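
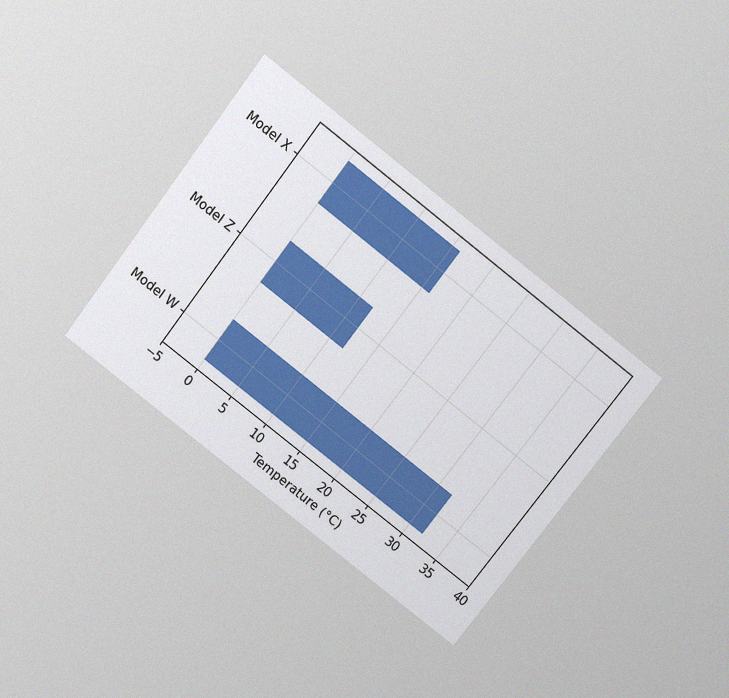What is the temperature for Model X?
16°C

The chart is tilted about 38° clockwise and viewed slightly from above, with some photo noise. Reading along the chart's x-axis, the Model X bar reaches 16°C.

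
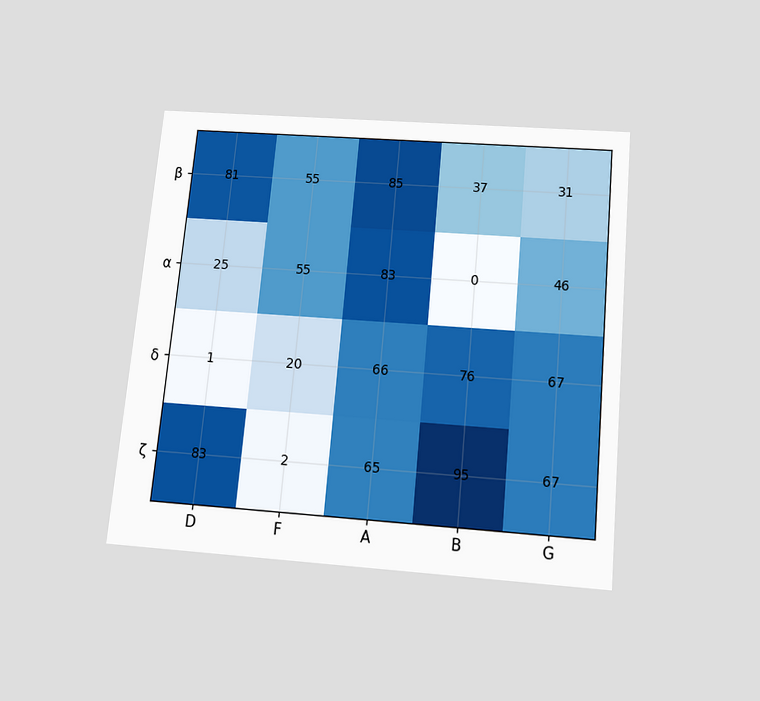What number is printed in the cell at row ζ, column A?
The chart is tilted about 5° clockwise and viewed slightly from below. The (ζ, A) cell reads 65.

65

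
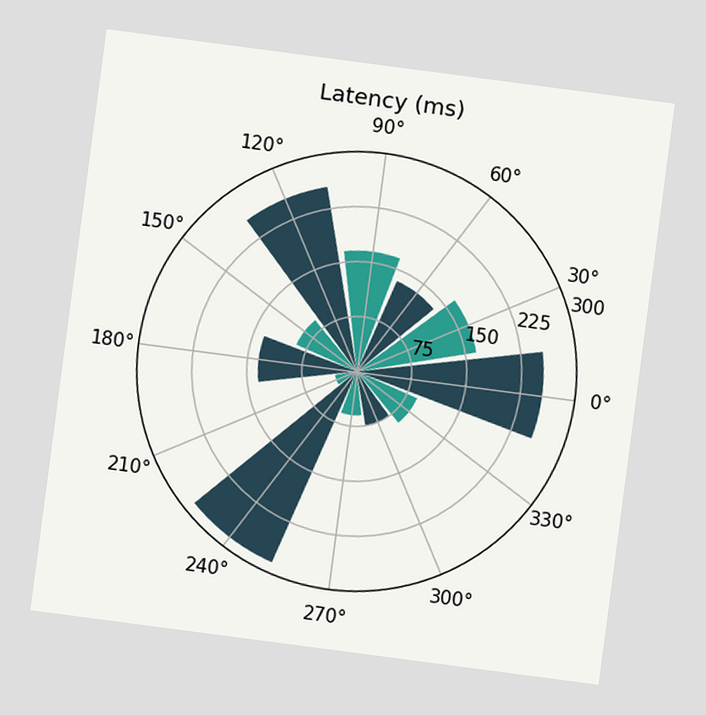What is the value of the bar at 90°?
165ms

The chart is tilted about 7° clockwise. The bar at 90° reaches 165ms on the radial axis.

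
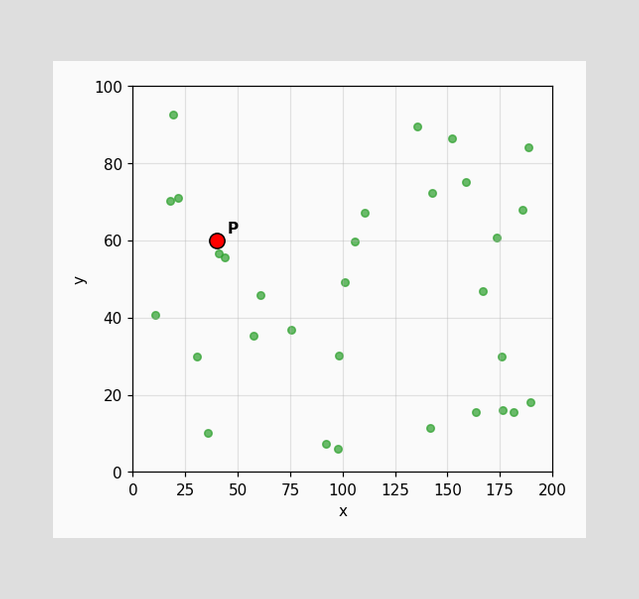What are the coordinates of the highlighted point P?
Following the gridlines from P to each axis, P sits at (40, 60).

(40, 60)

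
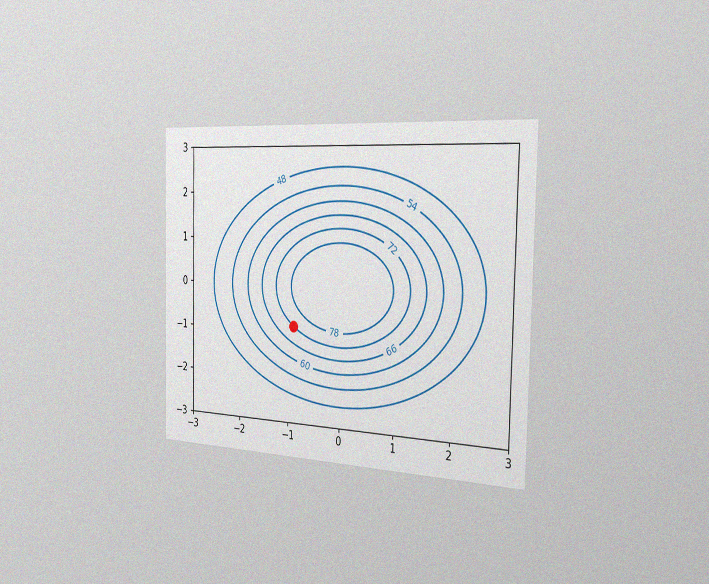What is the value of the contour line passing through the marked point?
The chart is viewed slightly from the right, with some photo noise. The marked point sits on the contour labelled 72.

72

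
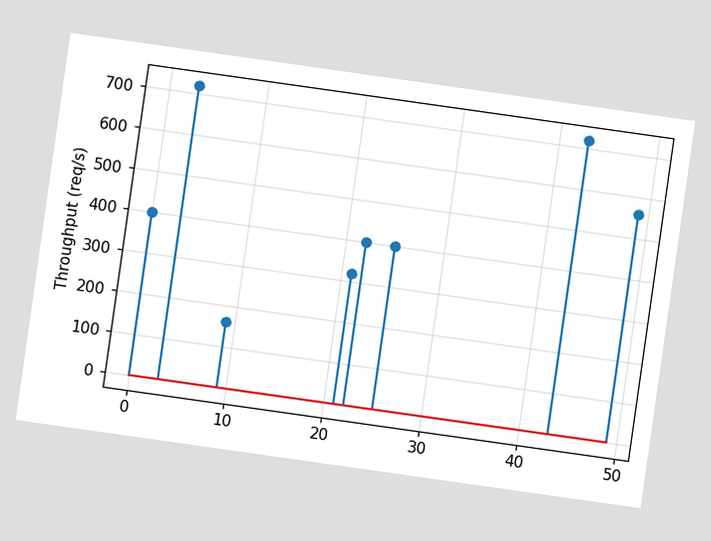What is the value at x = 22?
400req/s

The chart is tilted about 8° clockwise. The stem at x=22 reaches 400req/s.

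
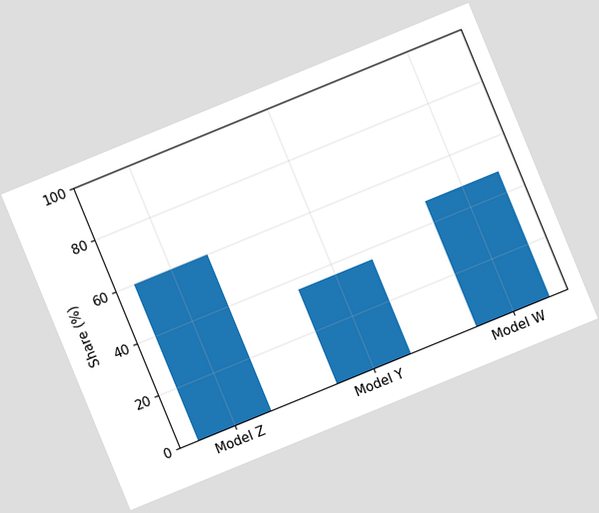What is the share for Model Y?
36%

The chart is tilted about 22° counter-clockwise. Reading along the chart's y-axis, the Model Y bar reaches 36%.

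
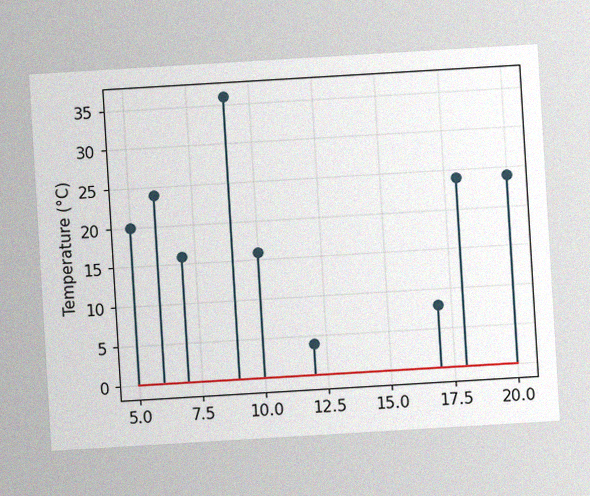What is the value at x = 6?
24°C

The chart is tilted about 3° counter-clockwise, with some photo noise. The stem at x=6 reaches 24°C.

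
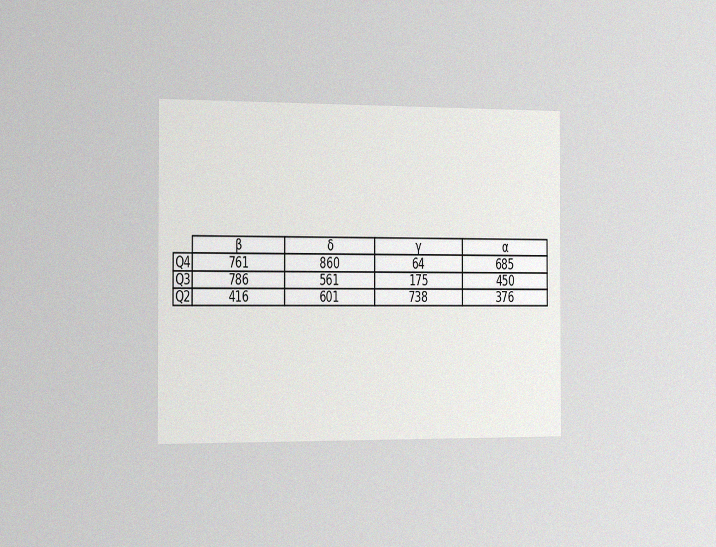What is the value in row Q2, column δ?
The chart is viewed slightly from the left, with some photo noise. The (Q2, δ) cell reads 601.

601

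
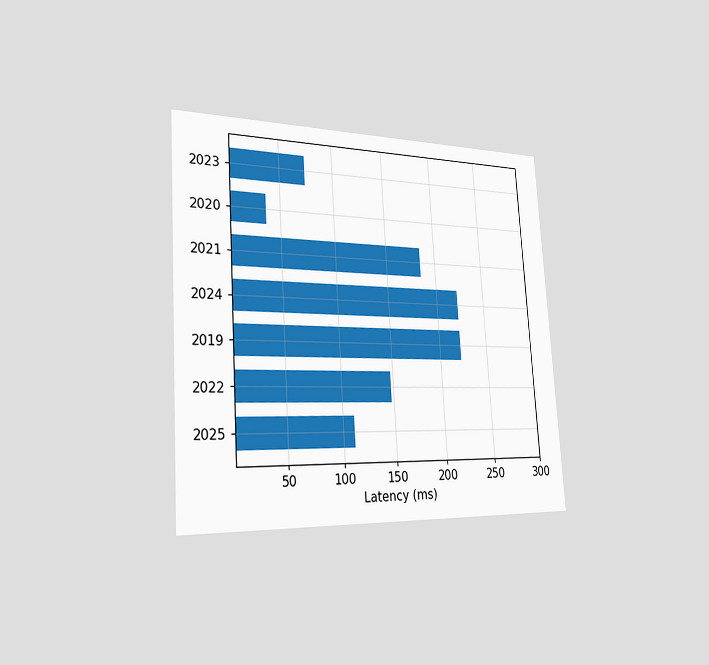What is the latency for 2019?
The chart is tilted about 4° counter-clockwise and viewed slightly from the left. Reading along the chart's x-axis, the 2019 bar reaches 222ms.

222ms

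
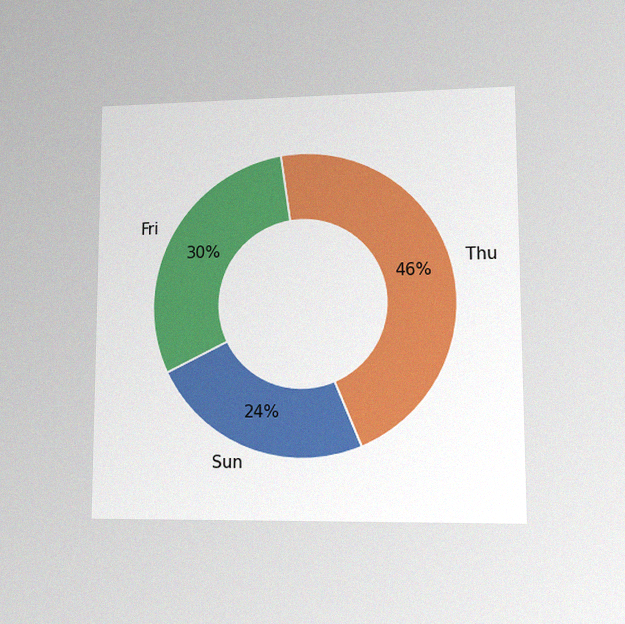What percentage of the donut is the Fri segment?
30%

The chart is viewed at a slight angle, with some photo noise. The Fri segment takes up 30% of the ring.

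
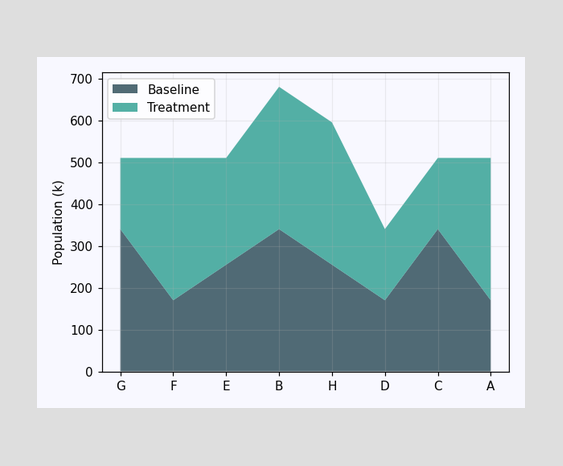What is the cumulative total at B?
The stacked total at B reaches 680k.

680k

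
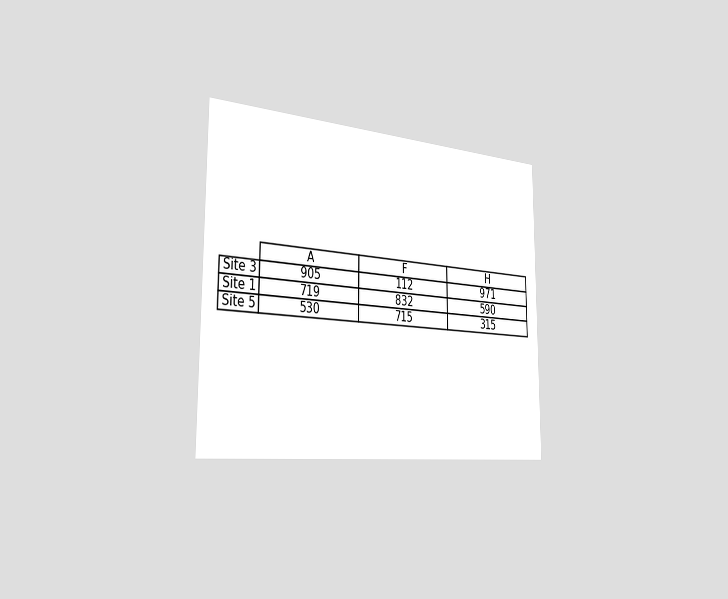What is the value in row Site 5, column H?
315

The chart is viewed slightly from the left. The (Site 5, H) cell reads 315.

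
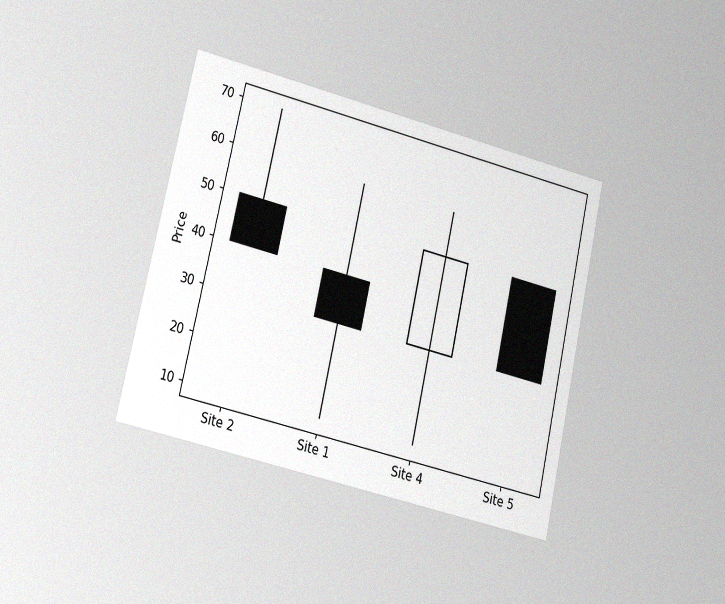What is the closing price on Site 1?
30

The chart is tilted about 13° clockwise and viewed slightly from the left, with some photo noise. The Site 1 candle closes at 30.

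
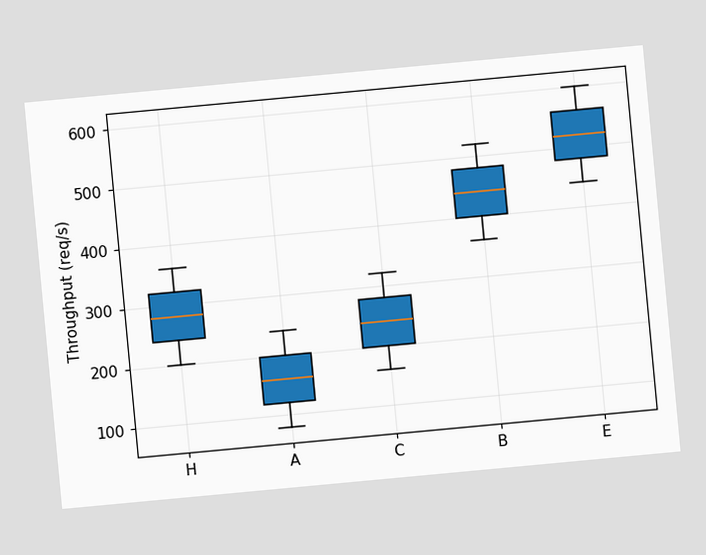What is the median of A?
160req/s

The chart is tilted about 5° counter-clockwise. The median line in the A box sits at 160req/s.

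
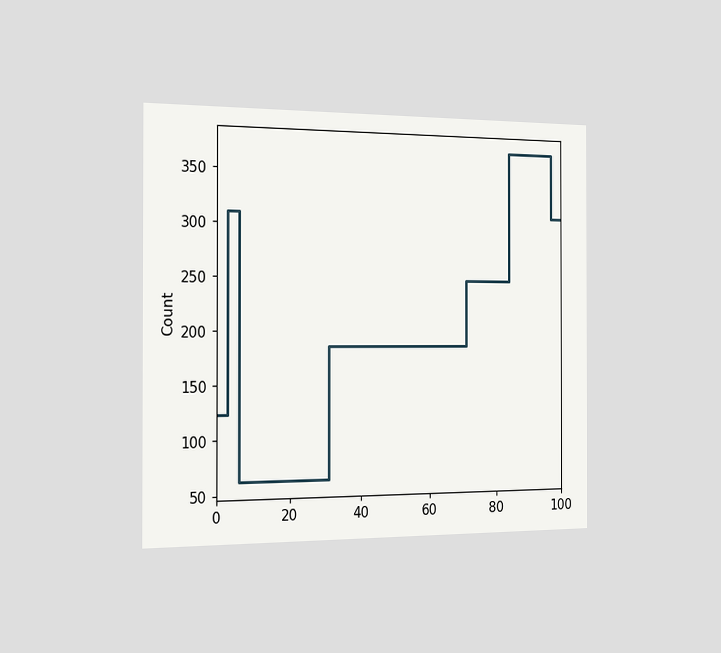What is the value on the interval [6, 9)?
62

The chart is viewed slightly from the left. On [6, 9) the step sits at 62.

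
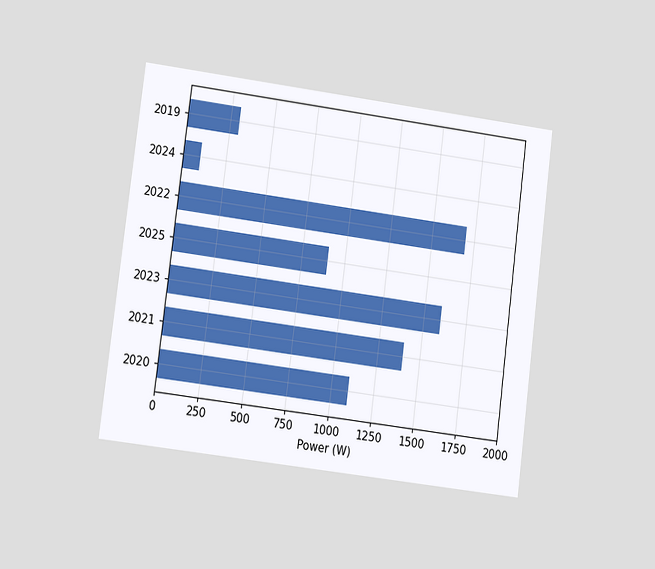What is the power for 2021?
1400W

The chart is tilted about 7° clockwise and viewed at a slight angle. Reading along the chart's x-axis, the 2021 bar reaches 1400W.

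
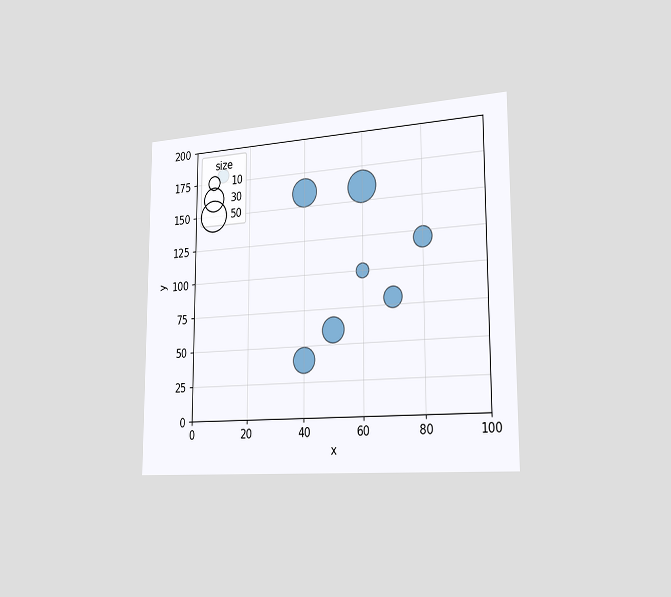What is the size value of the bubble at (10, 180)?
The chart is viewed slightly from the right. Matching the bubble at (10, 180) against the size legend gives 10.

10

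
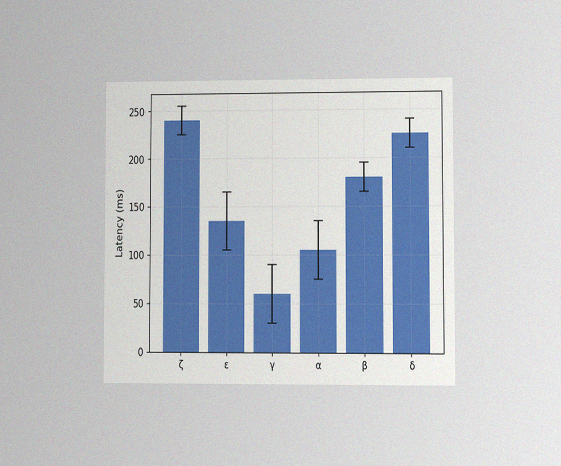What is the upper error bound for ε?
165ms

The chart is viewed at a slight angle, with some photo noise. The ε bar's upper whisker reaches 165ms.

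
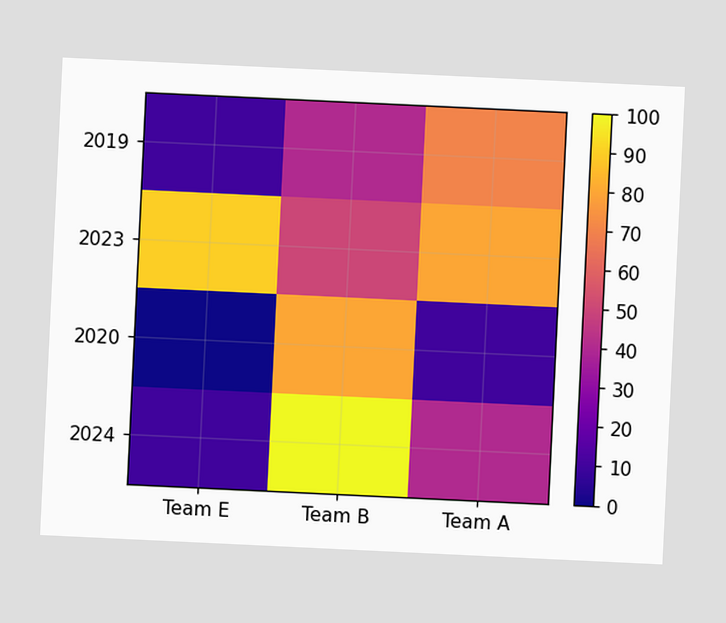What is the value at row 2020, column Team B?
80

The chart is tilted about 3° clockwise. Matching cell (2020, Team B) against the colorbar gives 80.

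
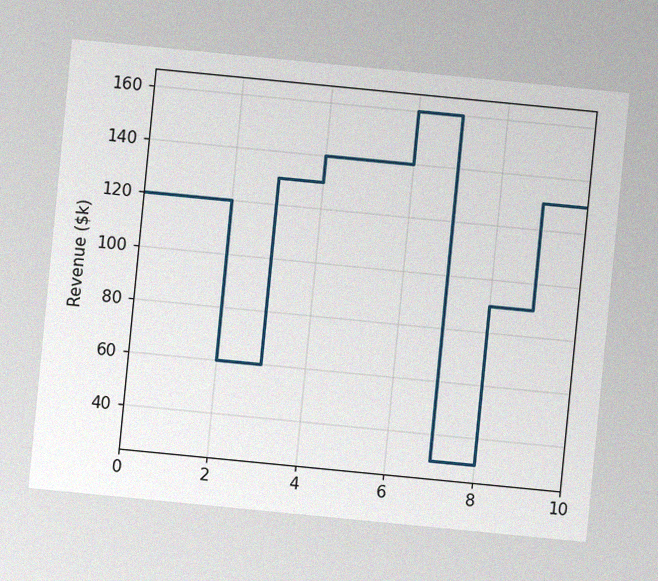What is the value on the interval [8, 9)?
$90k

The chart is tilted about 6° clockwise, with some photo noise. On [8, 9) the step sits at $90k.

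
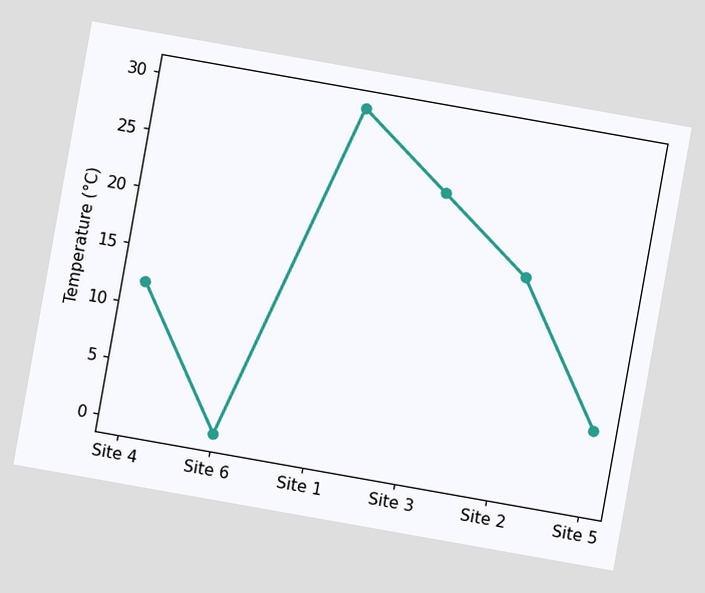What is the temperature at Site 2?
18°C

The chart is tilted about 10° clockwise. At Site 2, the line is at 18°C.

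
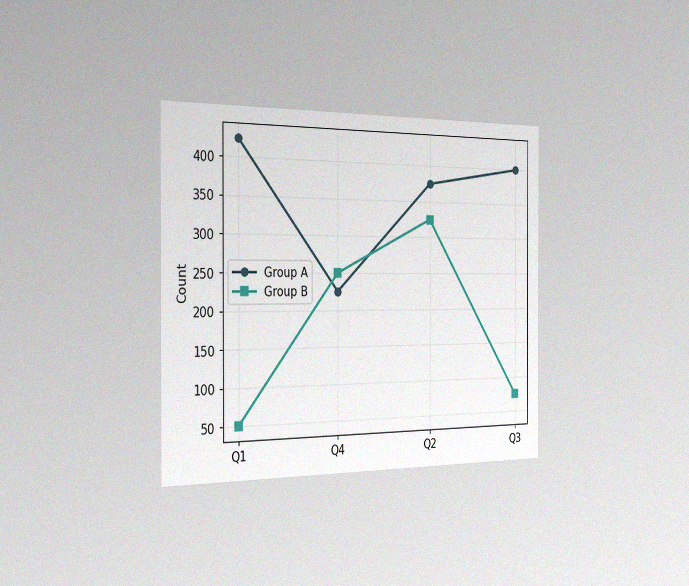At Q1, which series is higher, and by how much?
The chart is viewed slightly from the left, with some photo noise. At Q1, Group A sits above the other line by 375.

Group A, by 375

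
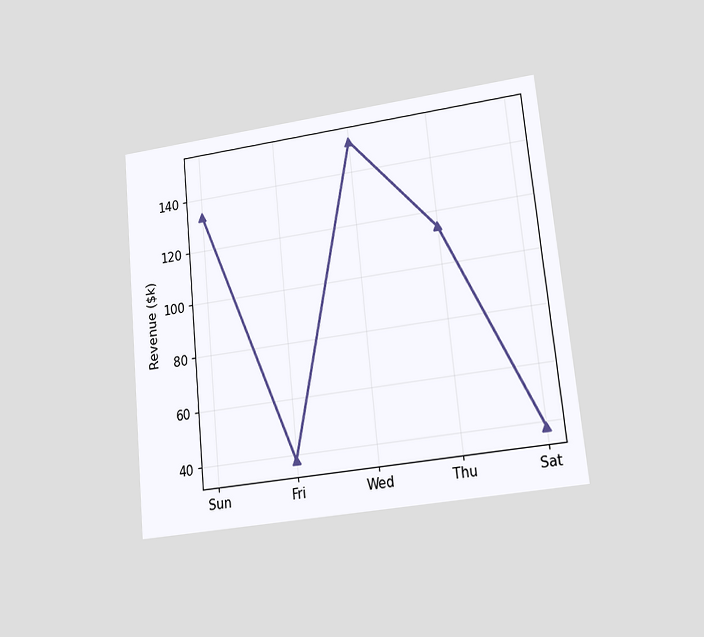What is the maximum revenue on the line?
The chart is tilted about 6° counter-clockwise and viewed at a slight angle. The highest point is at Wed, and reading across to the y-axis gives $152k.

$152k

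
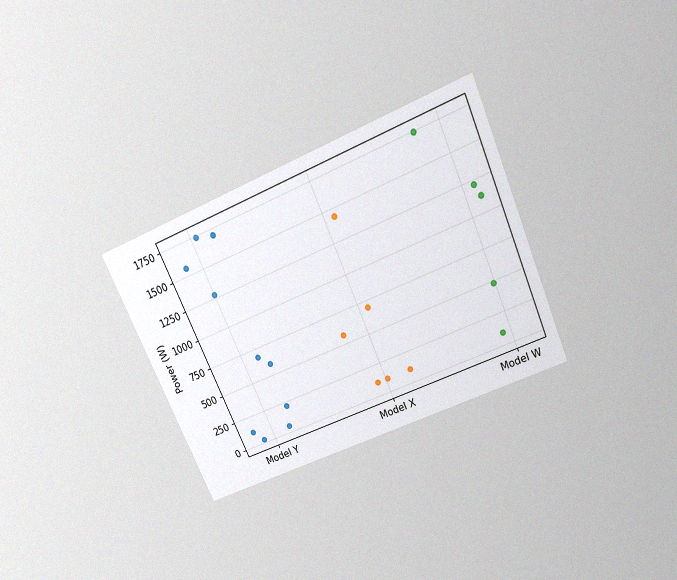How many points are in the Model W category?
5

The chart is tilted about 24° counter-clockwise and viewed slightly from above, with some photo noise. Counting the markers in the Model W column gives 5.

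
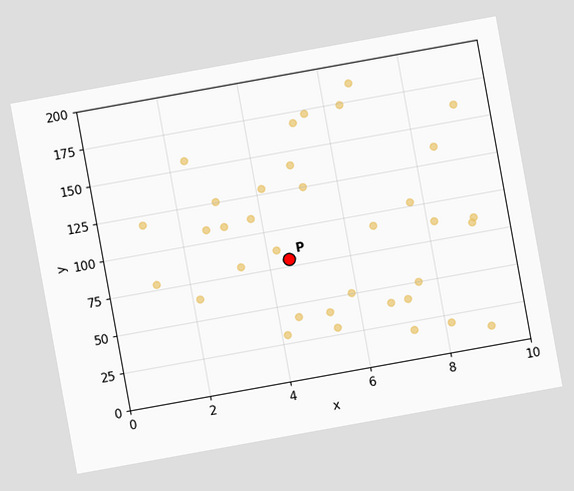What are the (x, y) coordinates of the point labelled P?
(4.5, 80)

The chart is tilted about 10° counter-clockwise. Following the gridlines from P to each axis, P sits at (4.5, 80).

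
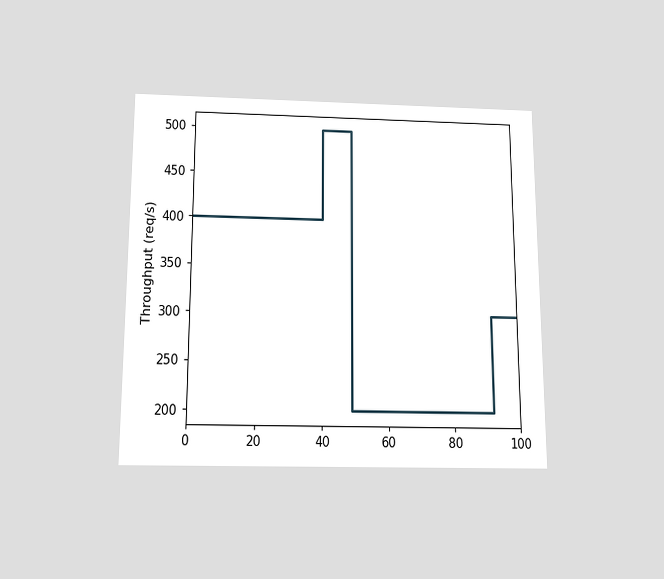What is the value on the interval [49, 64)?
The chart is viewed slightly from below. On [49, 64) the step sits at 200req/s.

200req/s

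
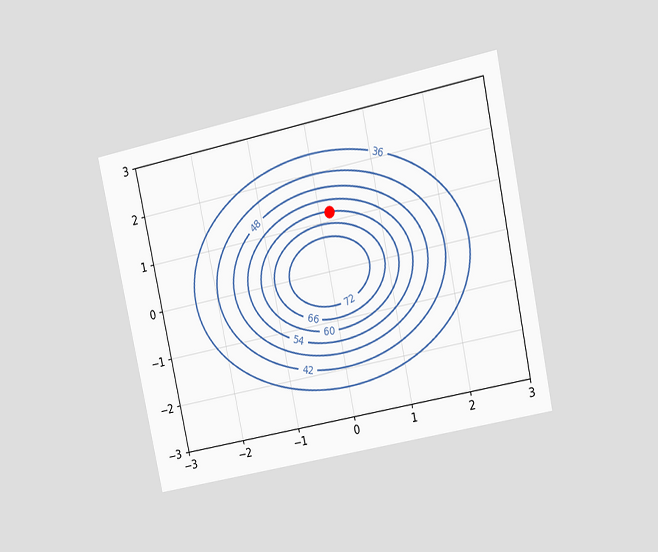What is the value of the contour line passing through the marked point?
The chart is tilted about 12° counter-clockwise and viewed at a slight angle. The marked point sits on the contour labelled 60.

60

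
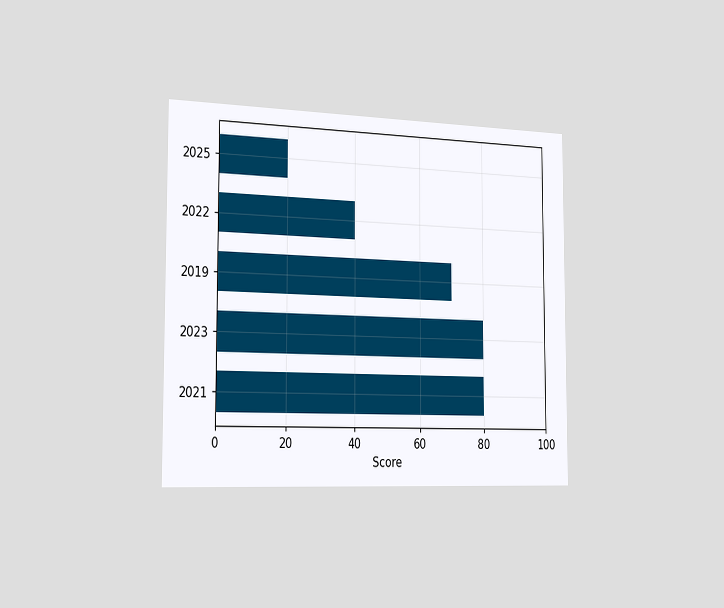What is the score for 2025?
The chart is viewed slightly from the left. Reading along the chart's x-axis, the 2025 bar reaches 20.

20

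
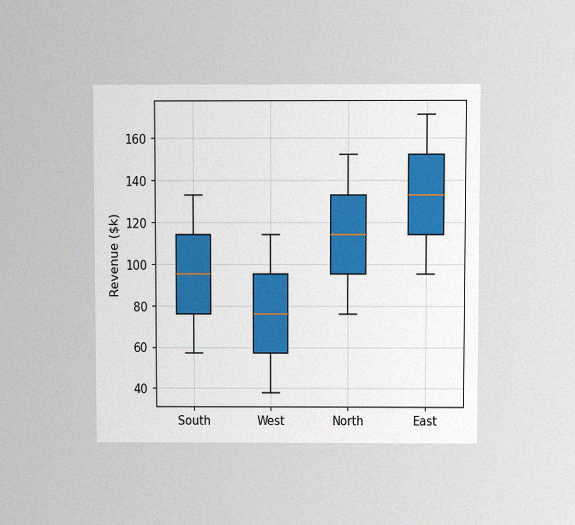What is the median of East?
$133k

The chart is viewed at a slight angle, with some photo noise. The median line in the East box sits at $133k.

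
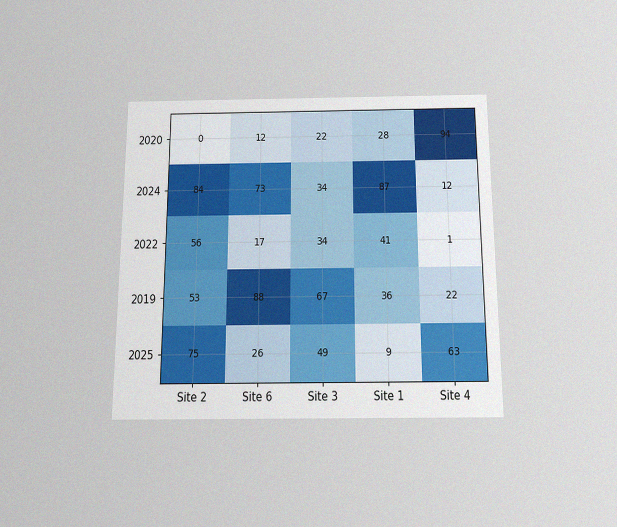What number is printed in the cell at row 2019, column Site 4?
22

The chart is viewed slightly from below, with some photo noise. The (2019, Site 4) cell reads 22.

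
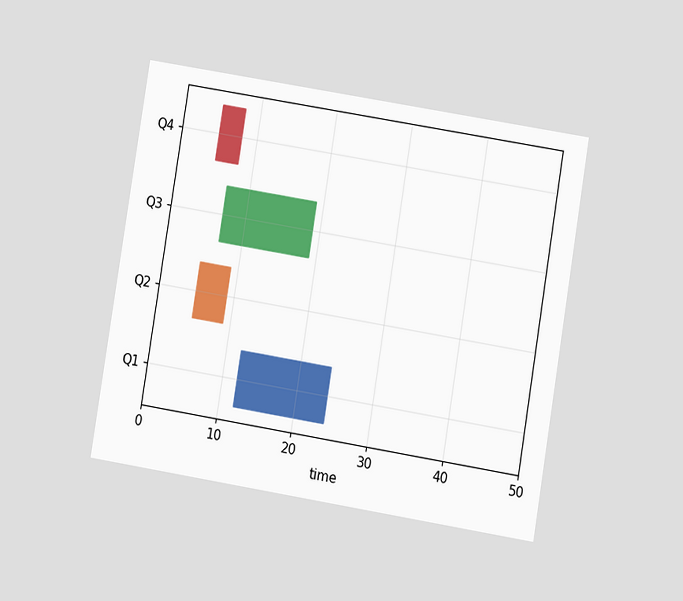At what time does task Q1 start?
The chart is tilted about 9° clockwise and viewed at a slight angle. The Q1 bar begins at t=12.

12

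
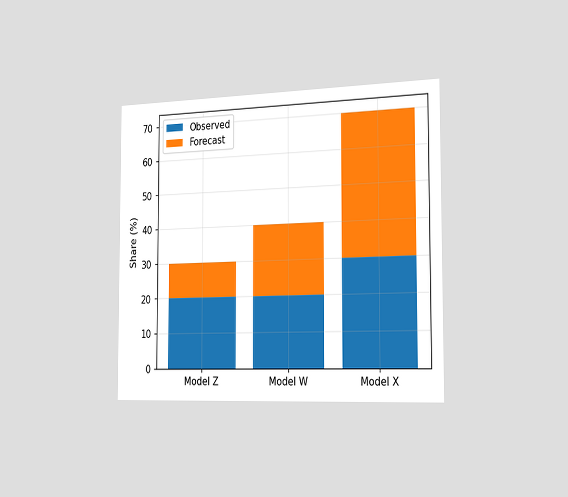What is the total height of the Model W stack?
The chart is viewed slightly from the right. The Model W stack's top reaches 40% on the y-axis.

40%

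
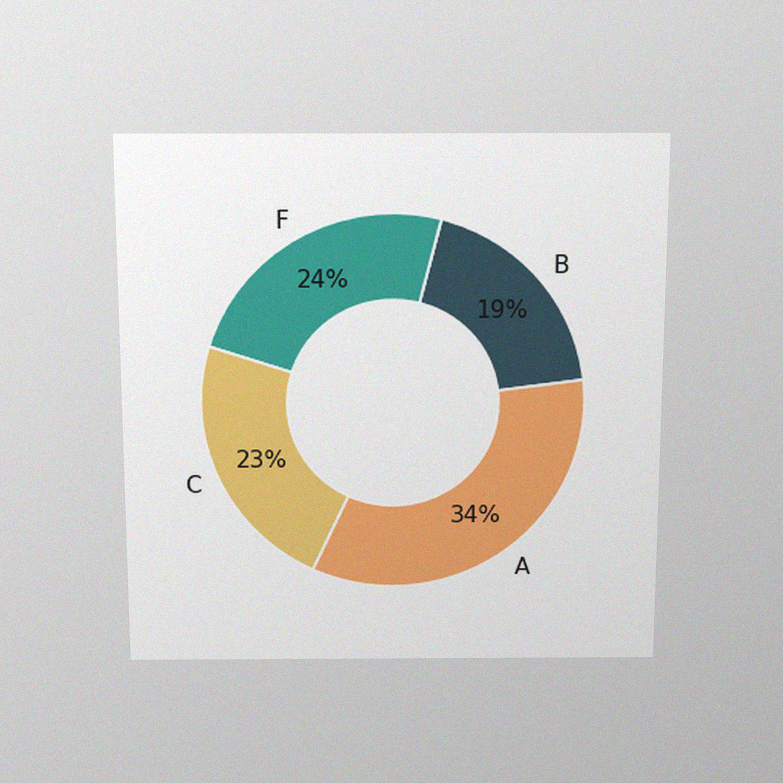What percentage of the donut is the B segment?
19%

The chart is viewed slightly from above, with some photo noise. The B segment takes up 19% of the ring.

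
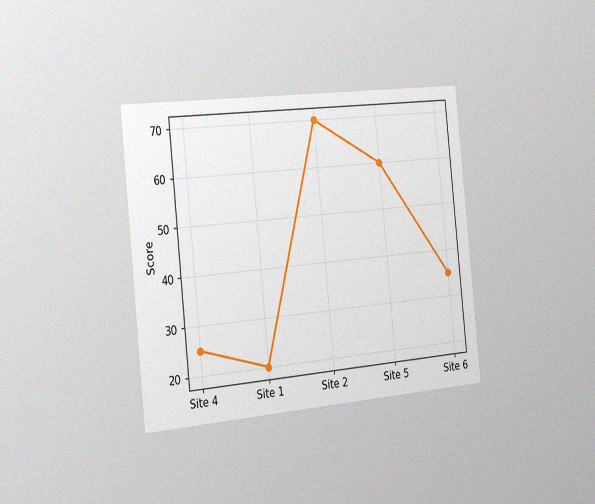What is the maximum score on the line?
70

The chart is tilted about 6° counter-clockwise and viewed slightly from the left, with some photo noise. The highest point is at Site 2, and reading across to the y-axis gives 70.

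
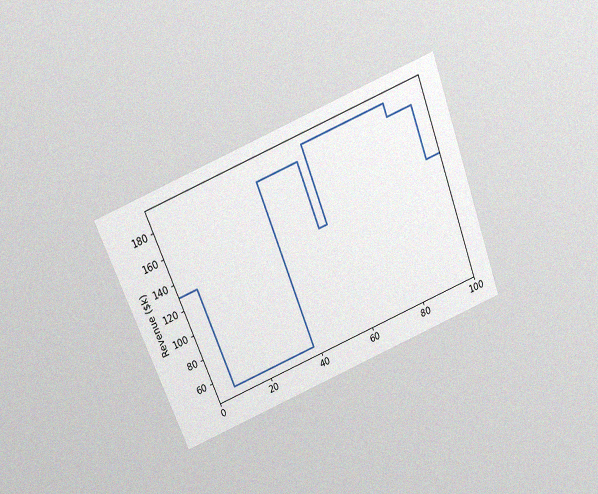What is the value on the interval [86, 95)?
$180k

The chart is tilted about 22° counter-clockwise and viewed slightly from above, with some photo noise. On [86, 95) the step sits at $180k.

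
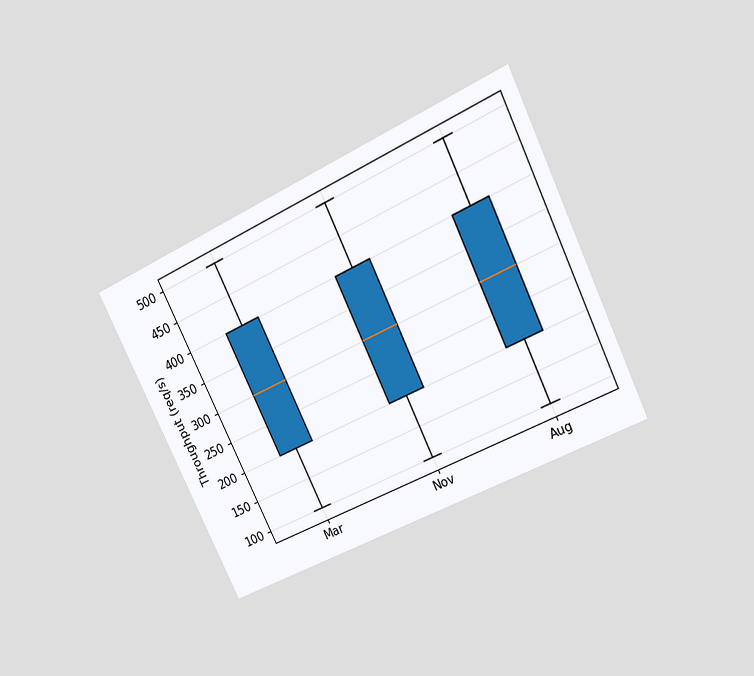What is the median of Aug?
300req/s

The chart is tilted about 26° counter-clockwise and viewed at a slight angle. The median line in the Aug box sits at 300req/s.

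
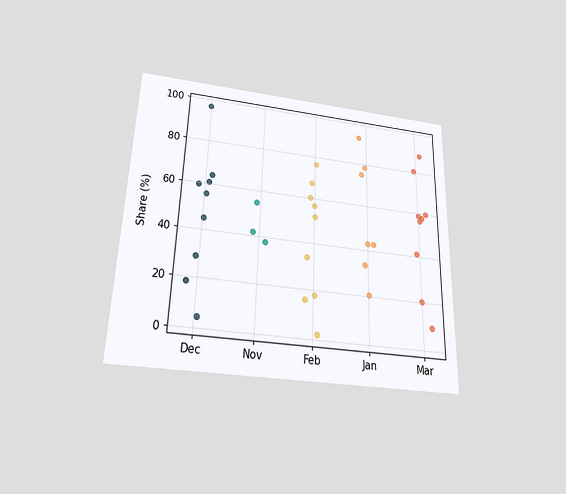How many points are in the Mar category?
The chart is viewed slightly from below. Counting the markers in the Mar column gives 9.

9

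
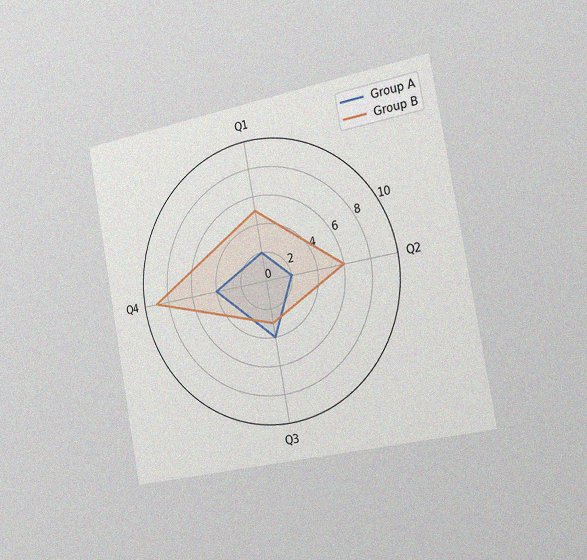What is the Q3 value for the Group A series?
4

The chart is tilted about 10° counter-clockwise and viewed slightly from the right, with some photo noise. On the Q3 axis, Group A reaches 4.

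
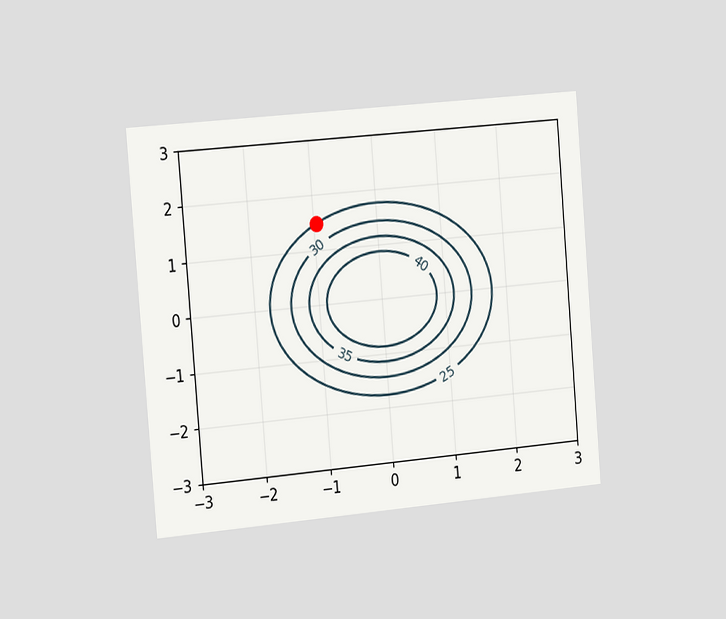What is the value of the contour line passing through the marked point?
25

The chart is tilted about 5° counter-clockwise and viewed slightly from the left. The marked point sits on the contour labelled 25.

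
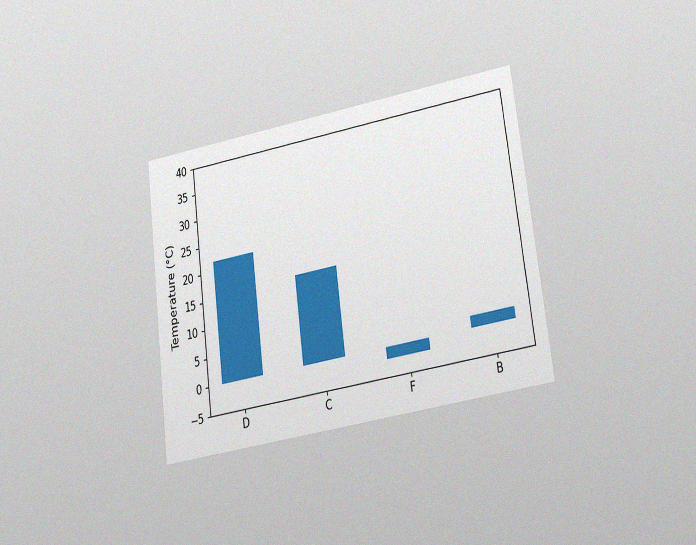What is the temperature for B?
2°C

The chart is tilted about 7° counter-clockwise and viewed at a slight angle, with some photo noise. Reading along the chart's y-axis, the B bar reaches 2°C.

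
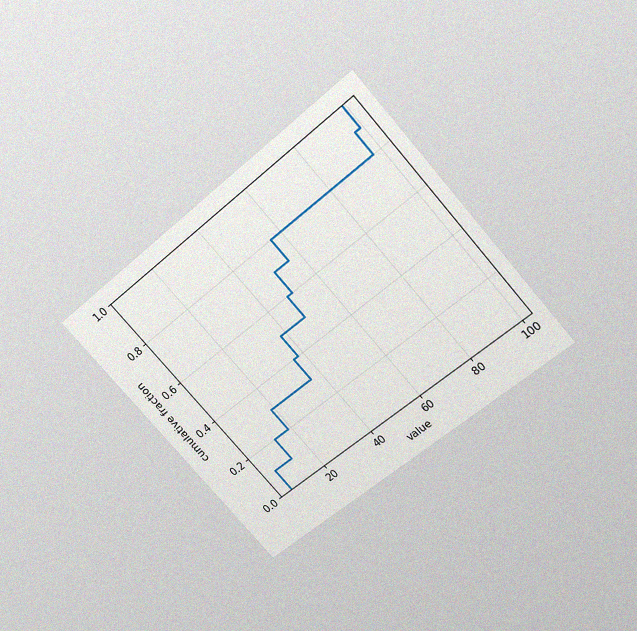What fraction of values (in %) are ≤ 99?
100%

The chart is tilted about 41° counter-clockwise and viewed slightly from above, with some photo noise. At x=99 the ECDF step is at 100%.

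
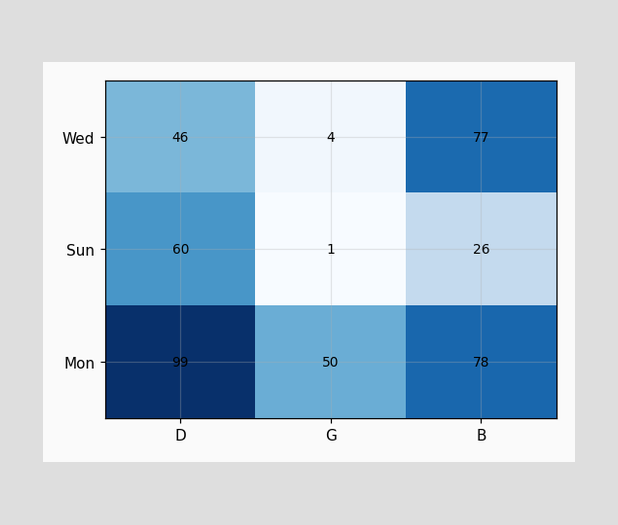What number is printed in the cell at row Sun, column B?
The (Sun, B) cell reads 26.

26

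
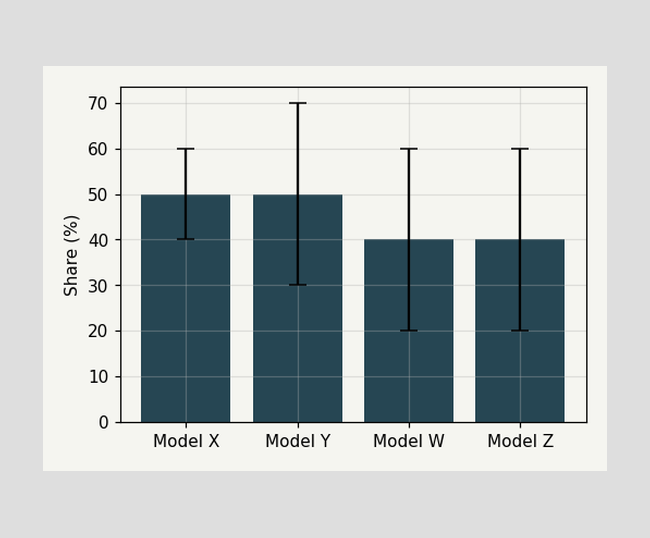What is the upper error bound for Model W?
The Model W bar's upper whisker reaches 60%.

60%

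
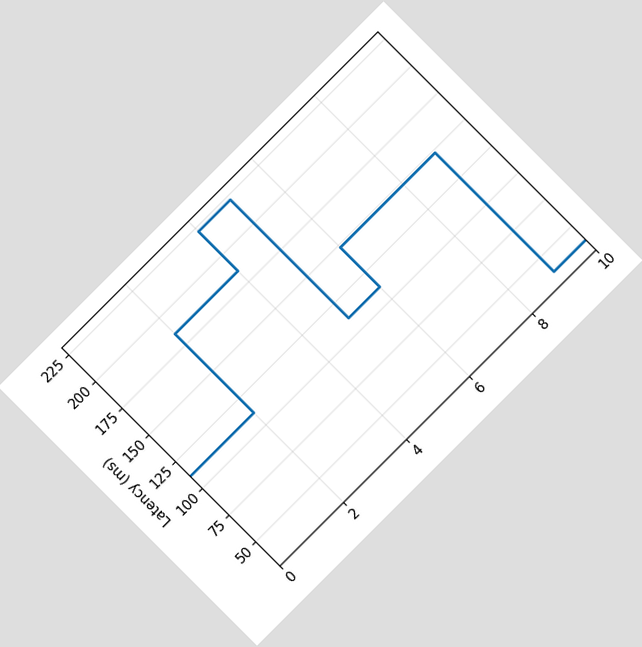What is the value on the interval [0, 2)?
The chart is tilted about 45° counter-clockwise. On [0, 2) the step sits at 111ms.

111ms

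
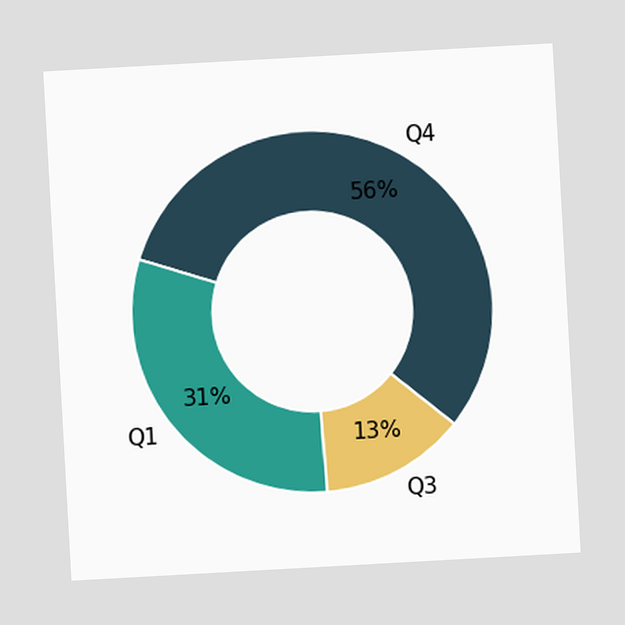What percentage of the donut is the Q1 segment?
31%

The chart is tilted about 3° counter-clockwise. The Q1 segment takes up 31% of the ring.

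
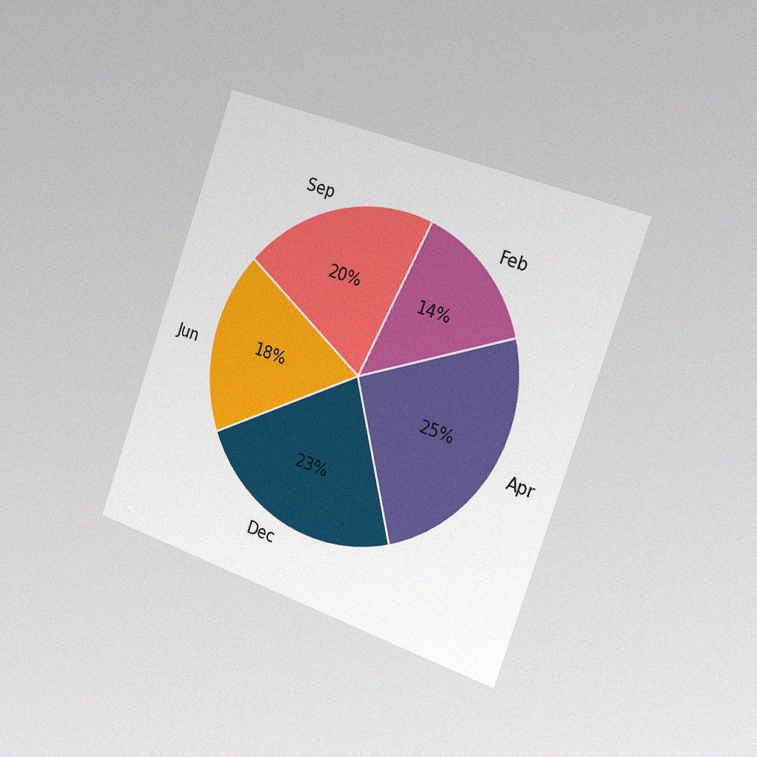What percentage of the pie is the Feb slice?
14%

The chart is tilted about 19° clockwise and viewed slightly from the right, with some photo noise. The Feb slice takes up 14% of the pie.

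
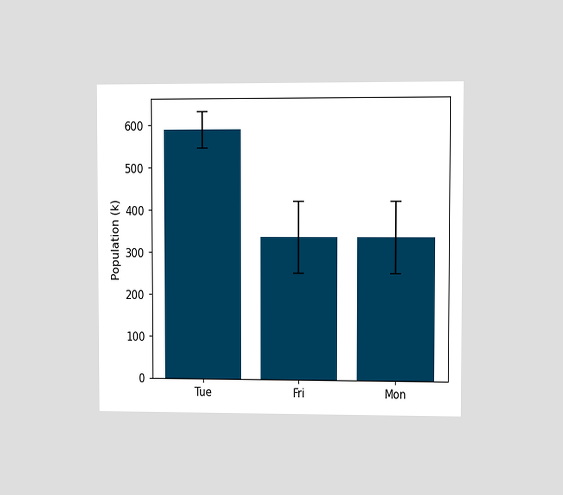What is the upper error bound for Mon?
The chart is viewed at a slight angle. The Mon bar's upper whisker reaches 420k.

420k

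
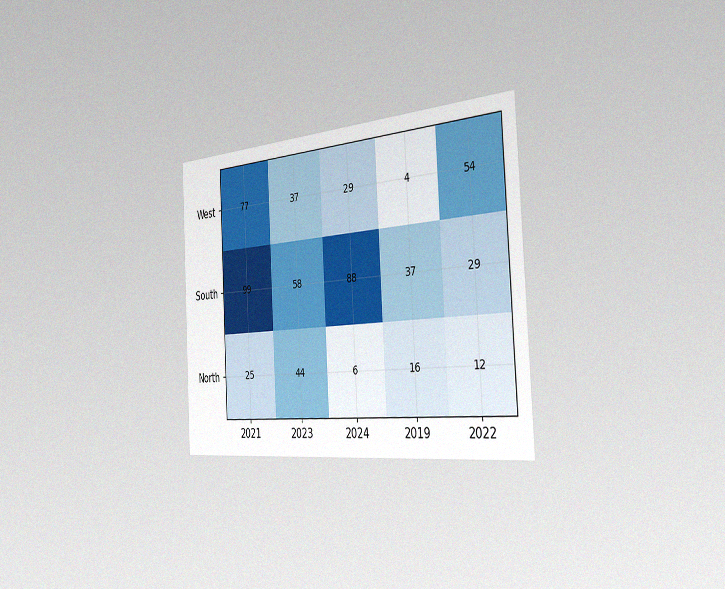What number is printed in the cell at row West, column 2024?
The chart is tilted about 3° counter-clockwise and viewed slightly from the right, with some photo noise. The (West, 2024) cell reads 29.

29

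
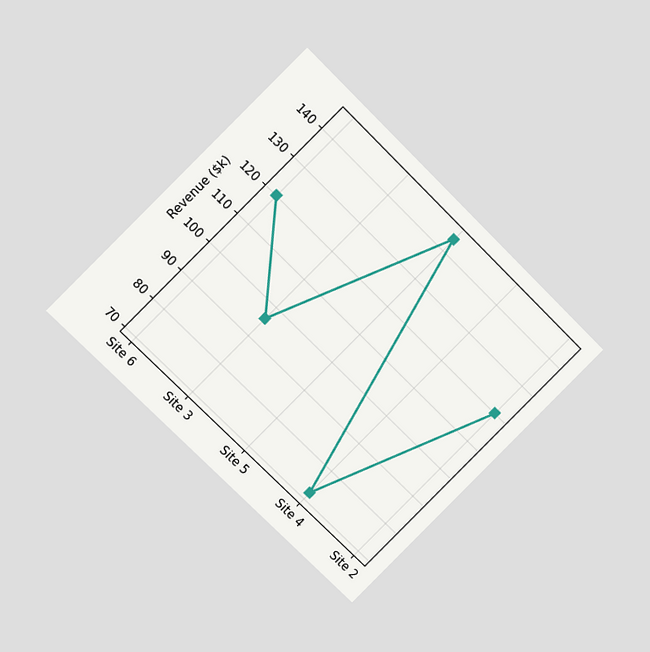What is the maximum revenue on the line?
$144k

The chart is tilted about 45° clockwise and viewed at a slight angle. The highest point is at Site 5, and reading across to the y-axis gives $144k.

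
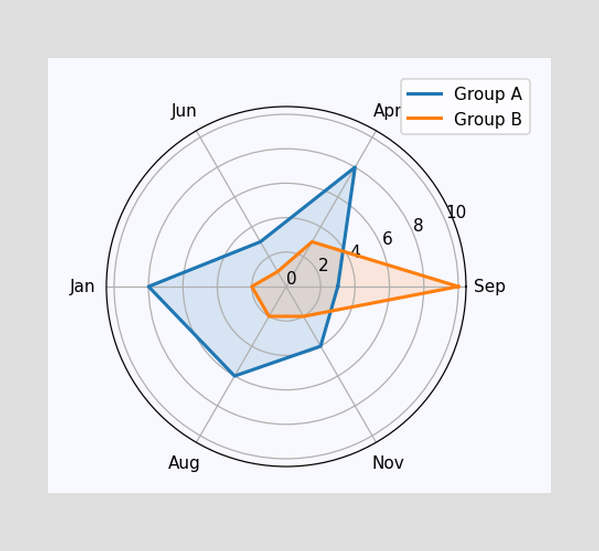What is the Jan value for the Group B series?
2

On the Jan axis, Group B reaches 2.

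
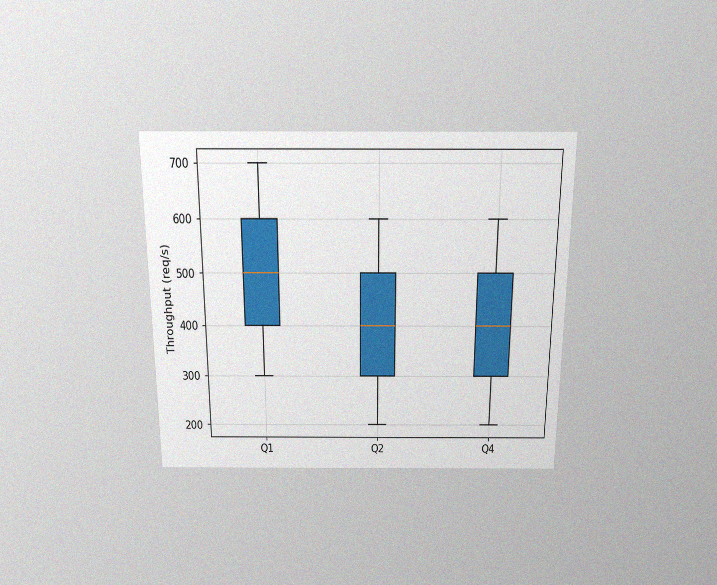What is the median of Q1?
500req/s

The chart is viewed slightly from above, with some photo noise. The median line in the Q1 box sits at 500req/s.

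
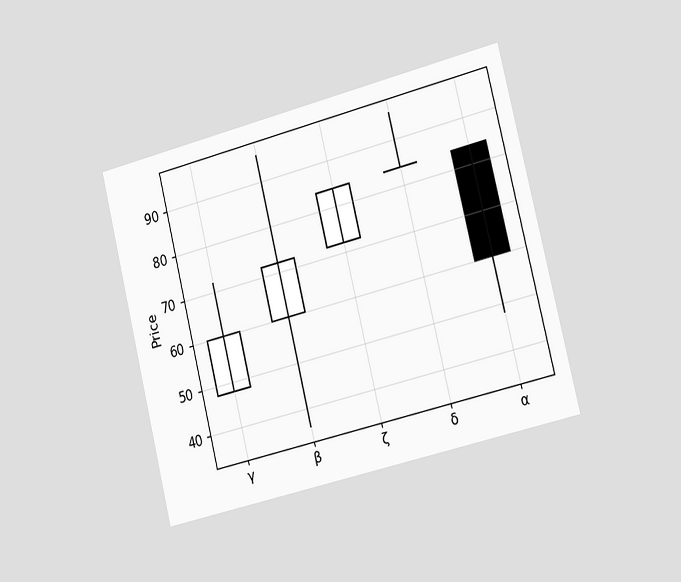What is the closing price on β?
72

The chart is tilted about 14° counter-clockwise and viewed slightly from the right. The β candle closes at 72.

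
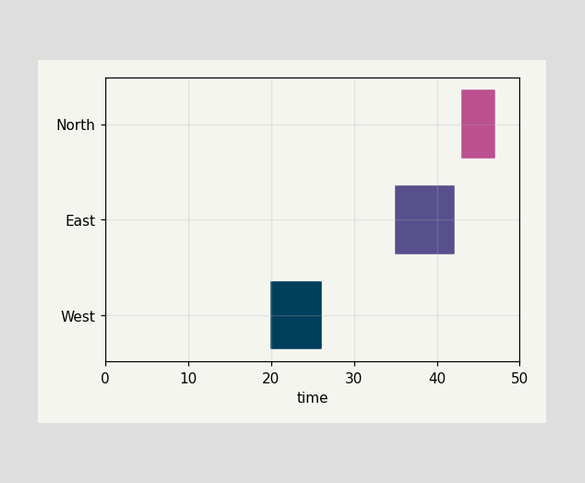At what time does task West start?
The West bar begins at t=20.

20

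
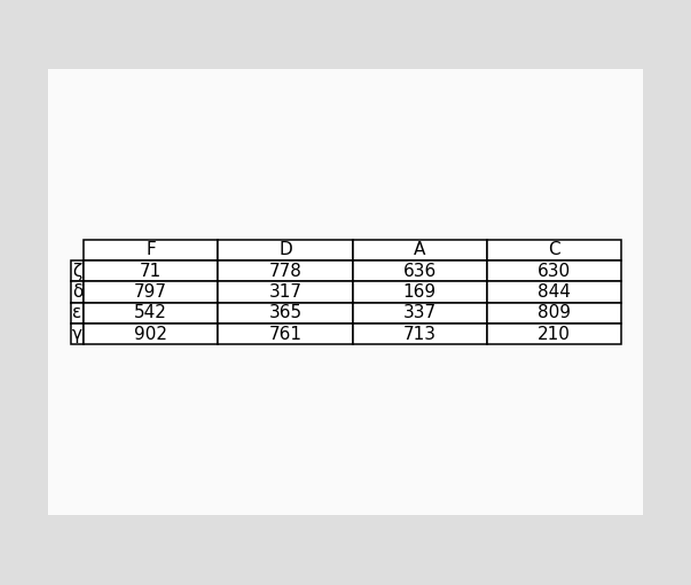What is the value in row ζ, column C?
The (ζ, C) cell reads 630.

630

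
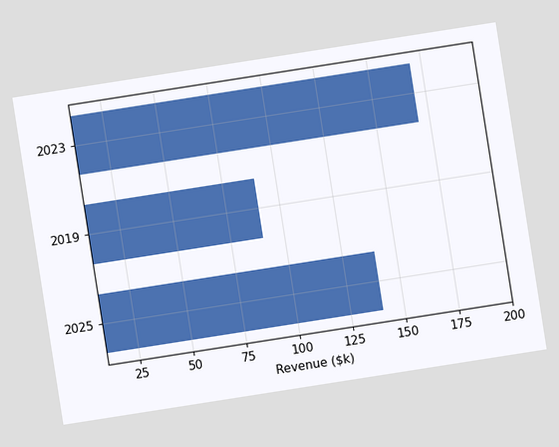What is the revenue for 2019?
The chart is tilted about 9° counter-clockwise. Reading along the chart's x-axis, the 2019 bar reaches $90k.

$90k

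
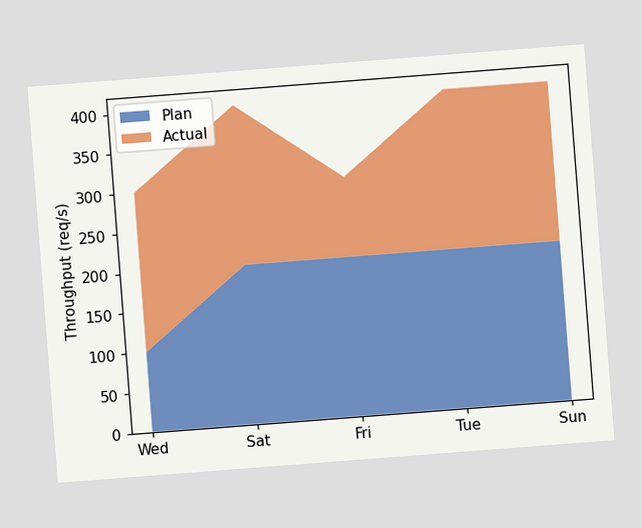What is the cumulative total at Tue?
The chart is tilted about 4° counter-clockwise. The stacked total at Tue reaches 400req/s.

400req/s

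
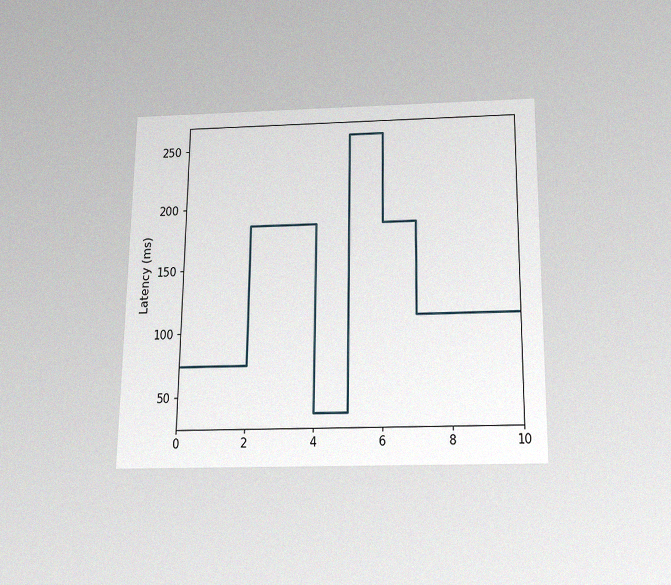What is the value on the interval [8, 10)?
The chart is viewed slightly from below, with some photo noise. On [8, 10) the step sits at 111ms.

111ms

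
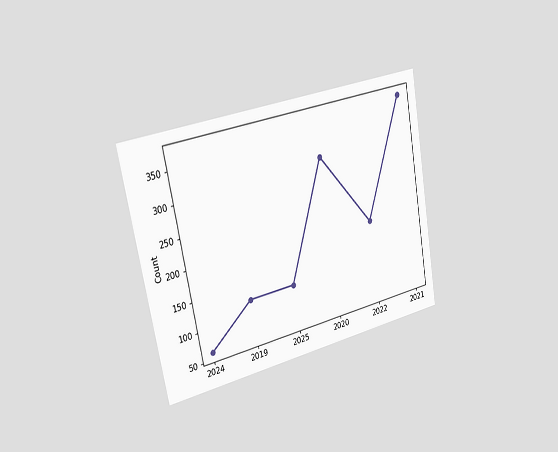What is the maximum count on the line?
372

The chart is tilted about 11° counter-clockwise and viewed slightly from the left. The highest point is at 2021, and reading across to the y-axis gives 372.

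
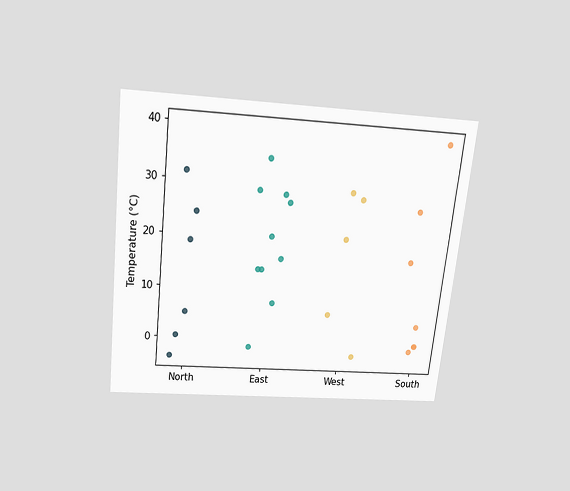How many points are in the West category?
5

The chart is tilted about 6° clockwise and viewed slightly from above. Counting the markers in the West column gives 5.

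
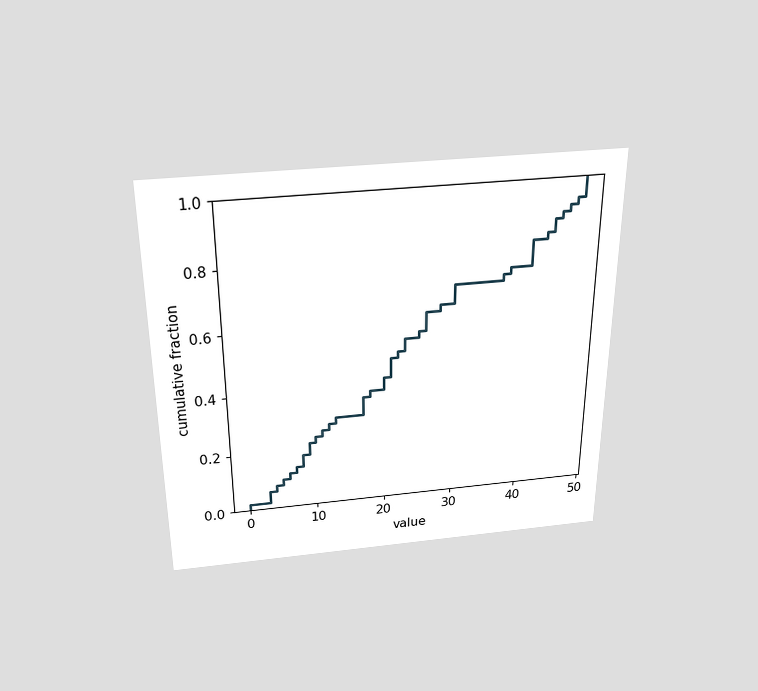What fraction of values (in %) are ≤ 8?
The chart is viewed slightly from above. At x=8 the ECDF step is at 18%.

18%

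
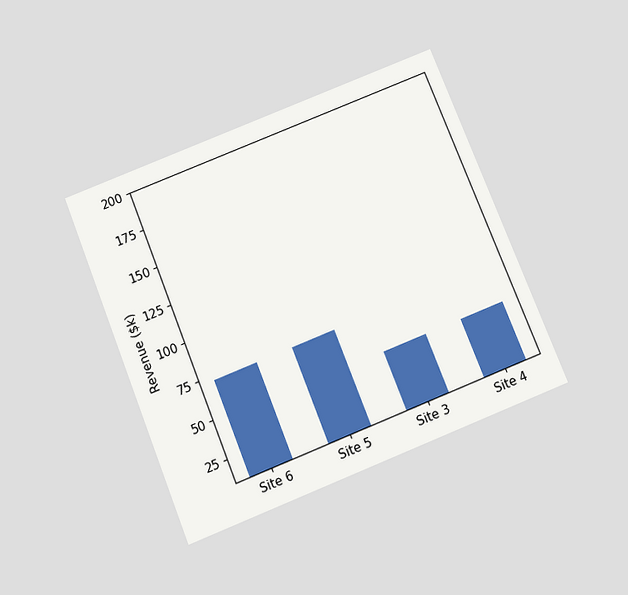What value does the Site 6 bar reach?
The chart is tilted about 22° counter-clockwise and viewed slightly from below. Reading along the chart's y-axis, the Site 6 bar reaches $72k.

$72k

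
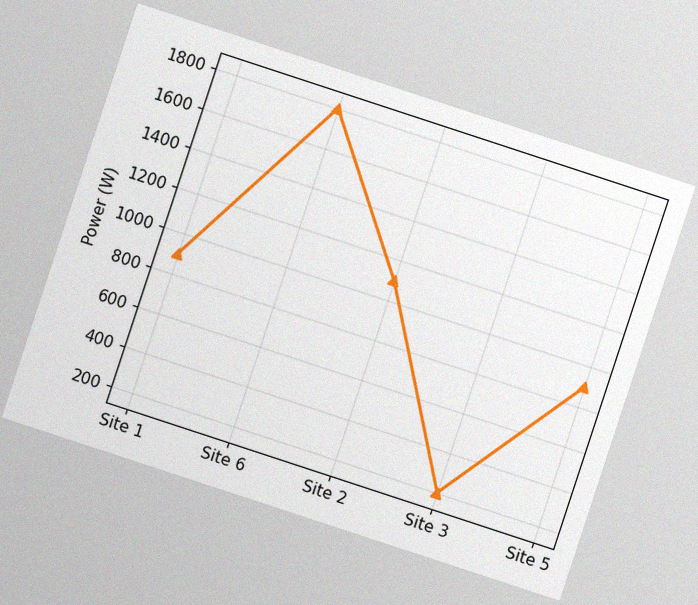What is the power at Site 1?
The chart is tilted about 18° clockwise, with some photo noise. At Site 1, the line is at 900W.

900W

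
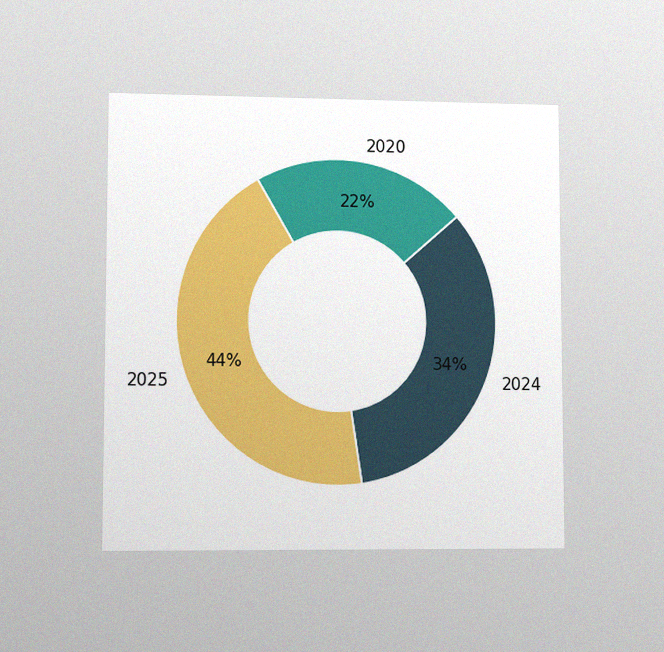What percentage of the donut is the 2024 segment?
The chart is viewed at a slight angle, with some photo noise. The 2024 segment takes up 34% of the ring.

34%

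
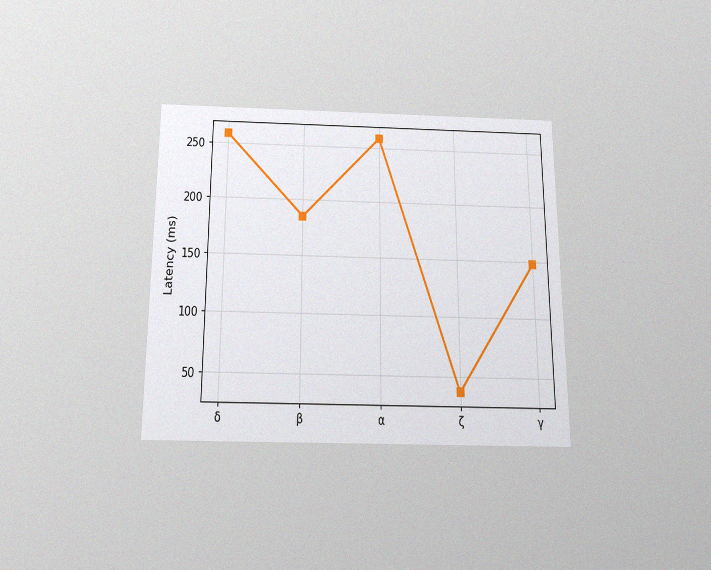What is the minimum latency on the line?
37ms

The chart is viewed slightly from below, with some photo noise. The lowest point is at ζ, and reading across to the y-axis gives 37ms.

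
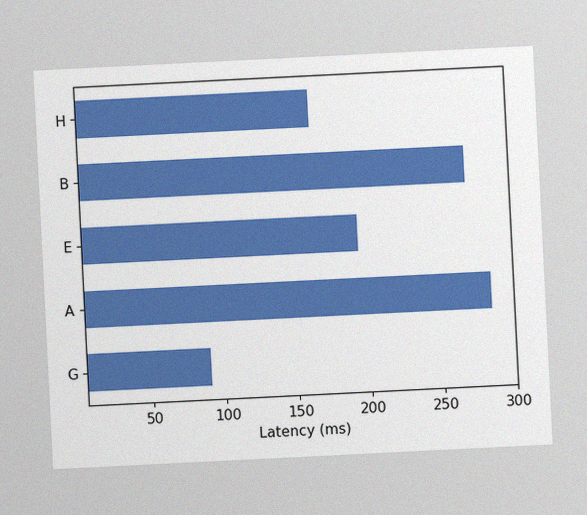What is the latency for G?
The chart is tilted about 3° counter-clockwise, with some photo noise. Reading along the chart's x-axis, the G bar reaches 90ms.

90ms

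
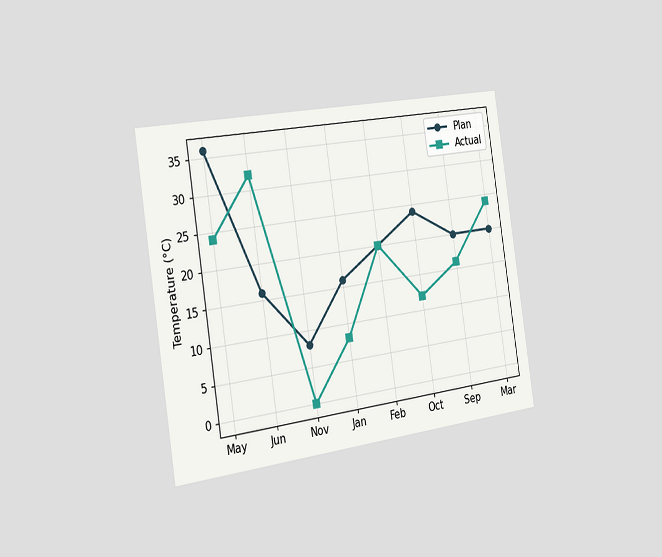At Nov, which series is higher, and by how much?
Plan, by 8°C

The chart is tilted about 9° counter-clockwise and viewed slightly from the left. At Nov, Plan sits above the other line by 8°C.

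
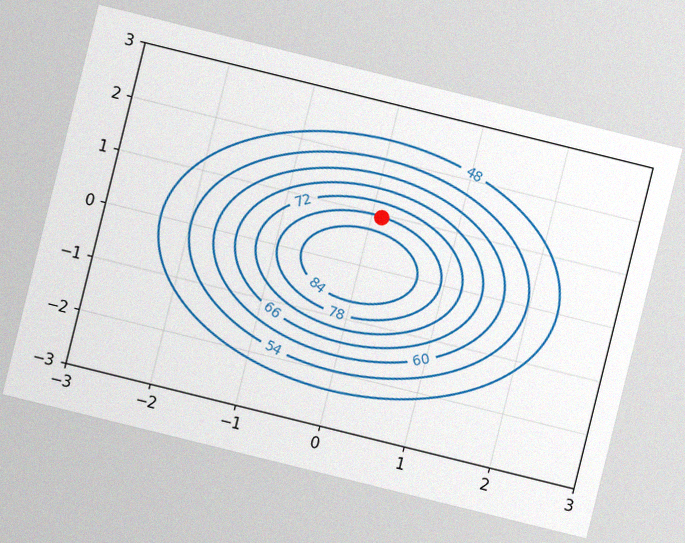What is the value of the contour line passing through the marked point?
78

The chart is tilted about 14° clockwise, with some photo noise. The marked point sits on the contour labelled 78.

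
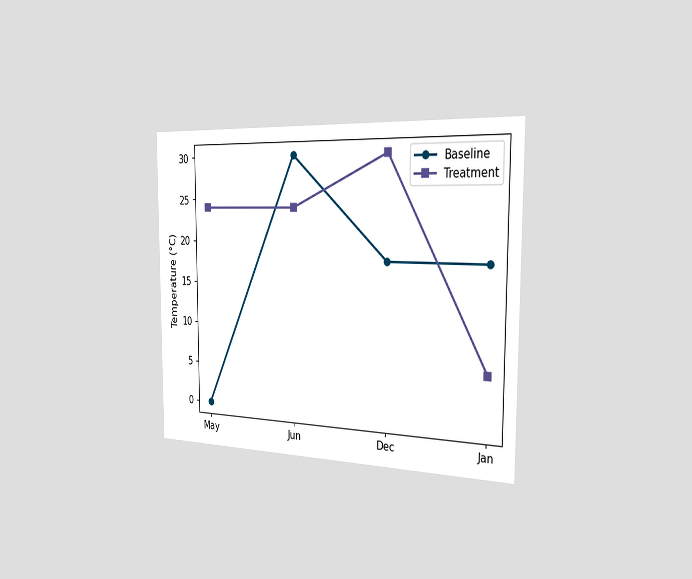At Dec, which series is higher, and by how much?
Treatment, by 12°C

The chart is viewed slightly from the right. At Dec, Treatment sits above the other line by 12°C.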